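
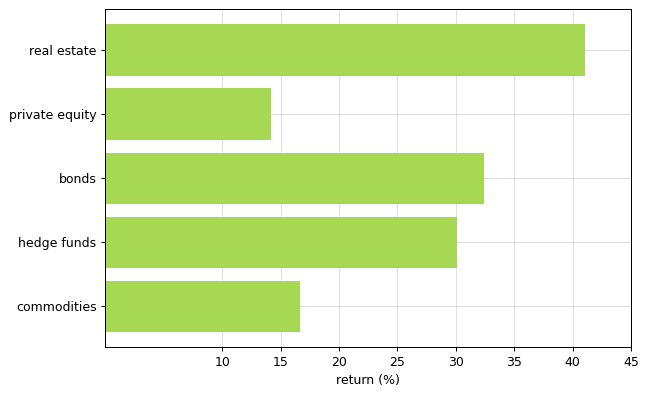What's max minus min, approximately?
Max real estate ≈ 40, min private equity ≈ 15; range ≈ 25.

≈ 25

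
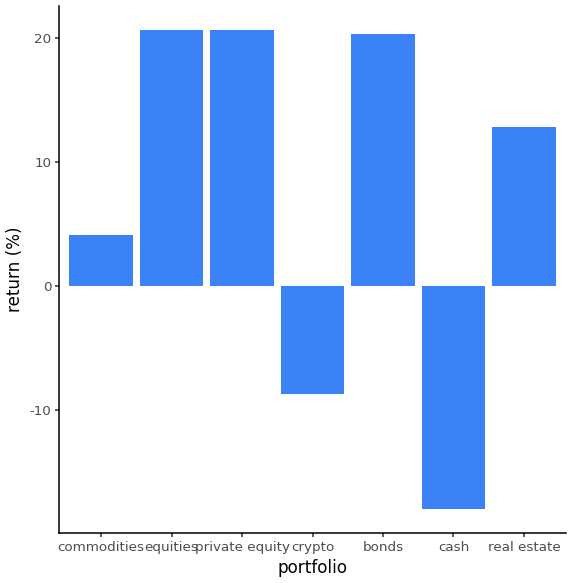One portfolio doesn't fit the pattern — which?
cash ≈ -20; the rest sit between ≈ -10 and ≈ 20.

cash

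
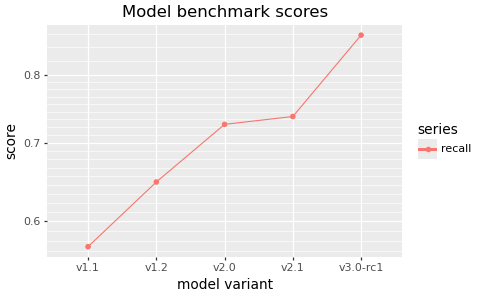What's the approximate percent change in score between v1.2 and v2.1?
v1.2 ≈ 0.65, v2.1 ≈ 0.75; (0.75 − 0.65) / 0.65 ≈ +15.4%.

≈ +15.4%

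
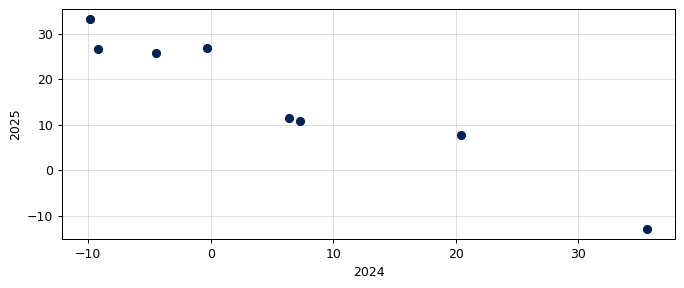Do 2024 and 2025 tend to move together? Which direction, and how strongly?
Points are negatively correlated; strong (|r| ≈ 1.0).

negative, strong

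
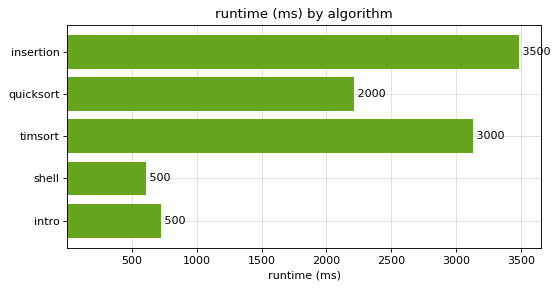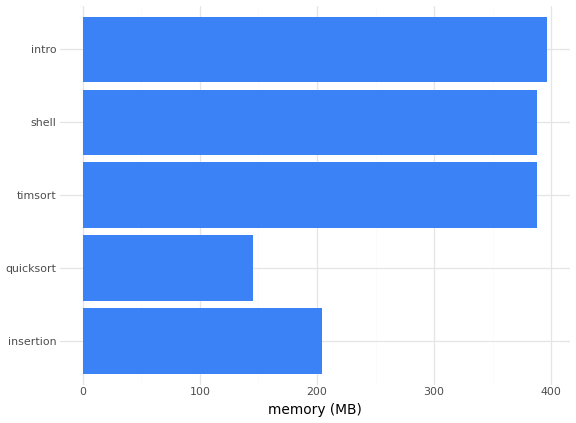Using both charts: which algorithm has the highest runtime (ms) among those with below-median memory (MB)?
insertion

Chart 2 median memory (MB) ≈ 400; below-median algorithms: insertion, quicksort. Among those, insertion has the highest runtime (ms) (≈ 3500).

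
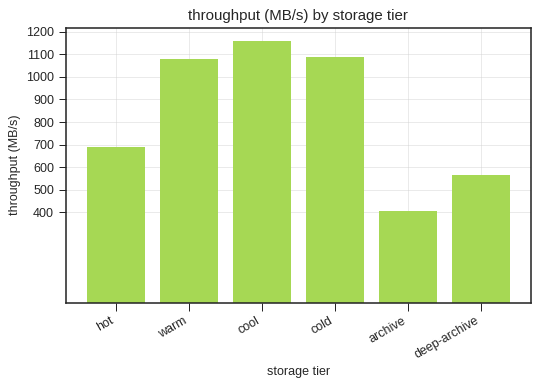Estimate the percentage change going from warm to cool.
≈ +9.1%

warm ≈ 1100, cool ≈ 1200; (1200 − 1100) / 1100 ≈ +9.1%.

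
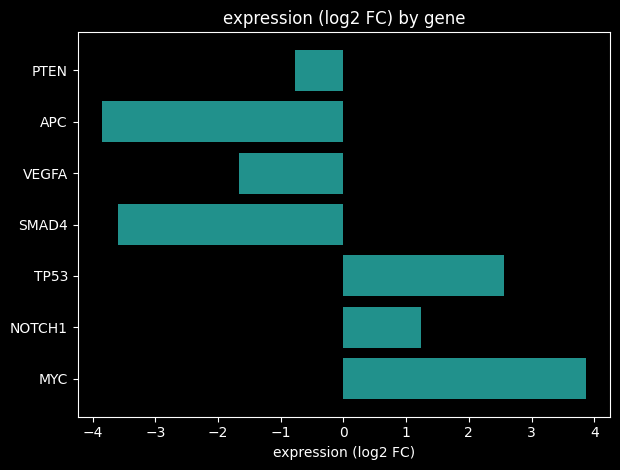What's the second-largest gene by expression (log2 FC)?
Top 3: MYC ≈ 4, TP53 ≈ 3, NOTCH1 ≈ 1.

TP53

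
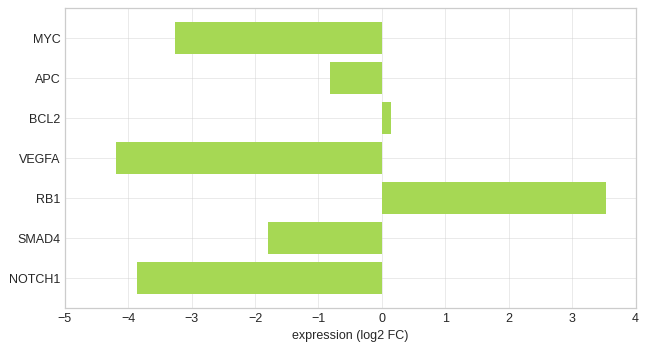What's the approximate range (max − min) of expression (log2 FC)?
≈ 8

Max RB1 ≈ 4, min VEGFA ≈ -4; range ≈ 8.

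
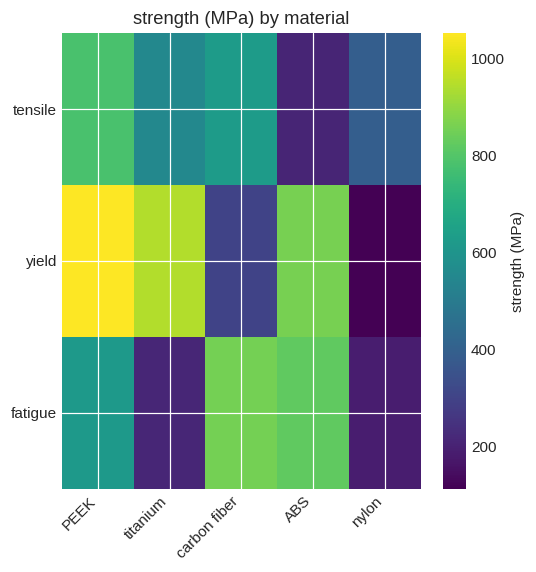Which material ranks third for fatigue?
Top 4 for fatigue: carbon fiber ≈ 900, ABS ≈ 800, PEEK ≈ 600, titanium ≈ 200.

PEEK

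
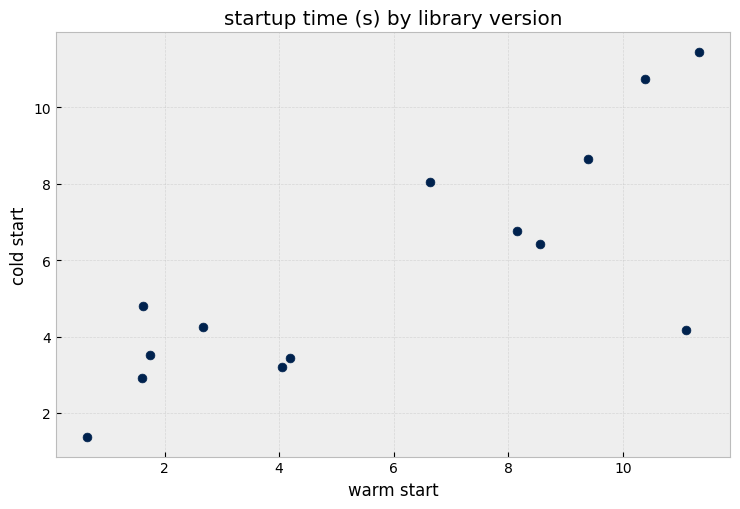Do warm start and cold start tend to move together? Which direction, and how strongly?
positive, strong

Points are positively correlated; strong (|r| ≈ 0.8).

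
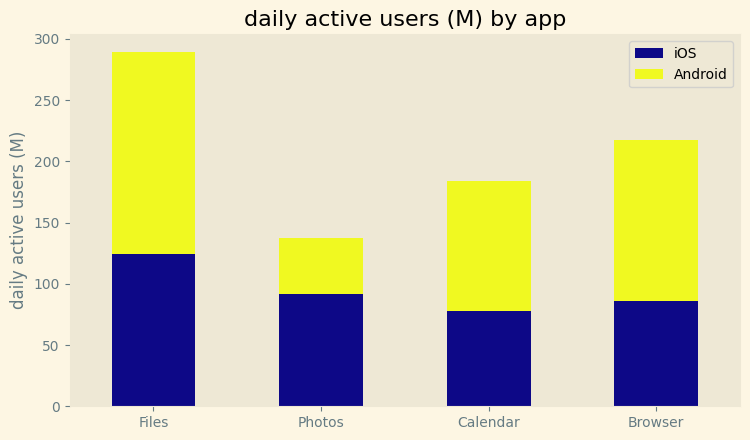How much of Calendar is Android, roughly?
Android top ≈ 175, bottom ≈ 75; segment ≈ 100.

≈ 100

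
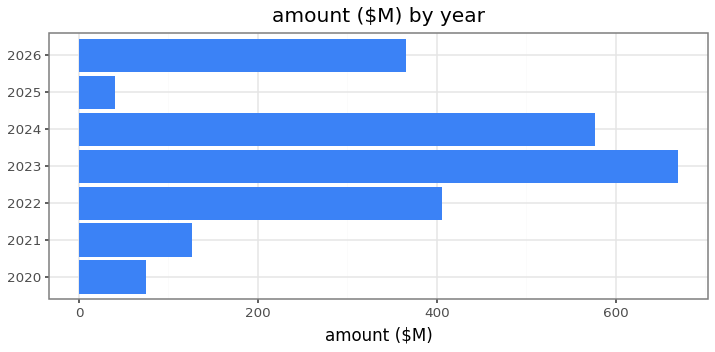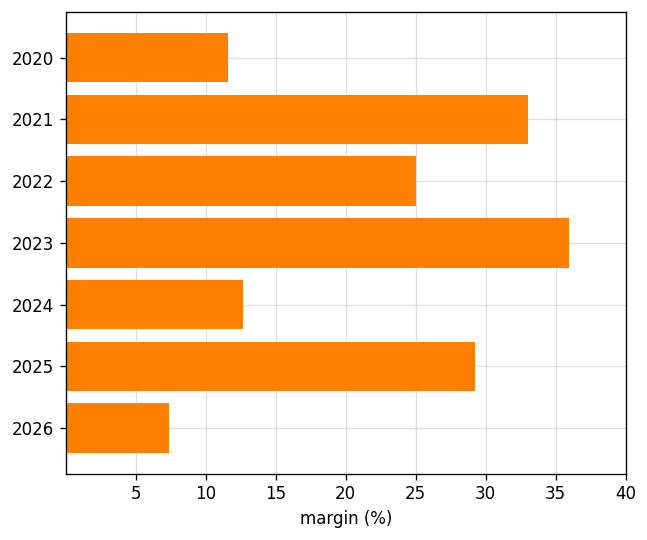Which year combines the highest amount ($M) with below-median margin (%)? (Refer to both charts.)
Chart 2 median margin (%) ≈ 25; below-median years: 2020, 2024, 2026. Among those, 2024 has the highest amount ($M) (≈ 600).

2024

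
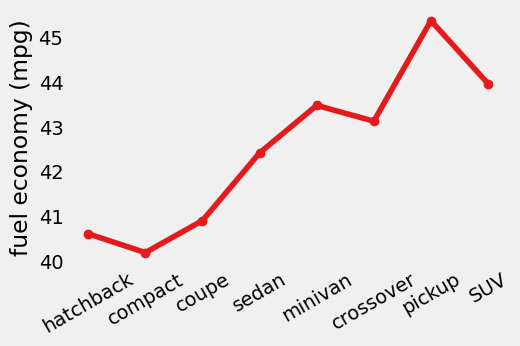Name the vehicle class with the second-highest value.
SUV

Top 3: pickup ≈ 45.5, SUV ≈ 44.0, minivan ≈ 43.5.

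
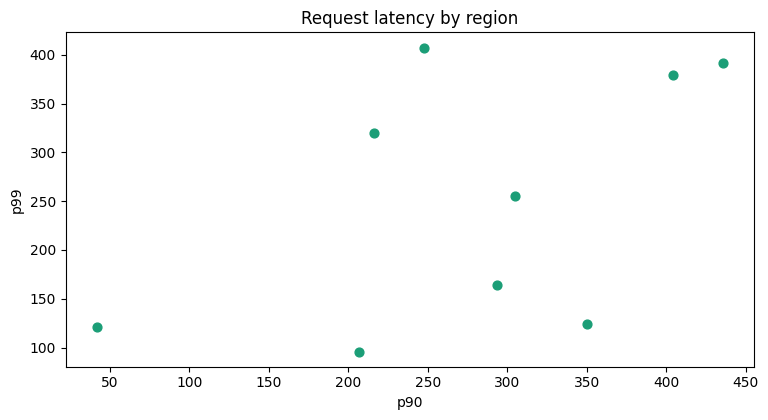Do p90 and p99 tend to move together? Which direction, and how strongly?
Points are positively correlated; moderate (|r| ≈ 0.5).

positive, moderate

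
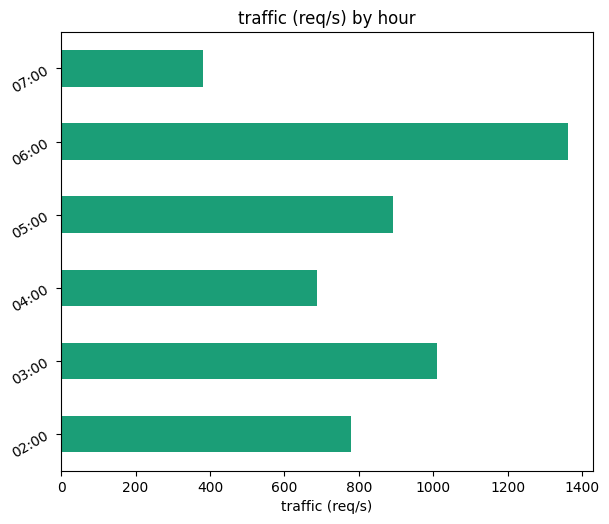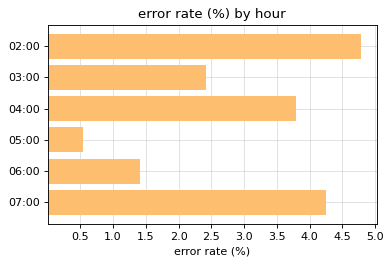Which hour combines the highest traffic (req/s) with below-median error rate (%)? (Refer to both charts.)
Chart 2 median error rate (%) ≈ 3; below-median hours: 03:00, 05:00, 06:00. Among those, 06:00 has the highest traffic (req/s) (≈ 1400).

06:00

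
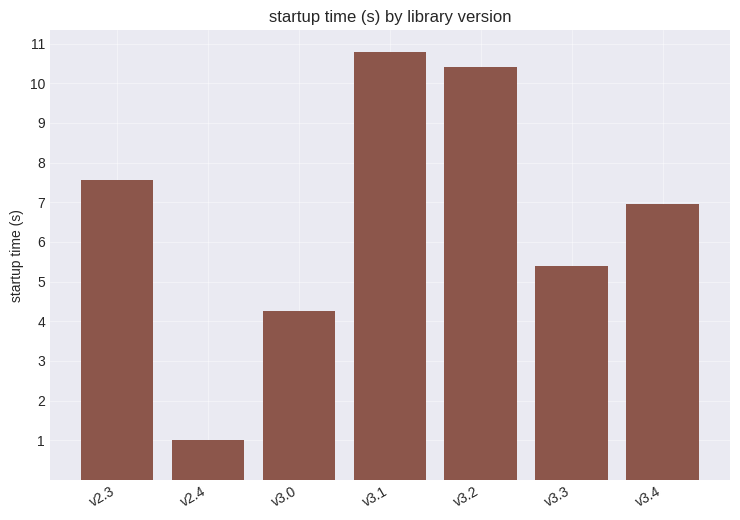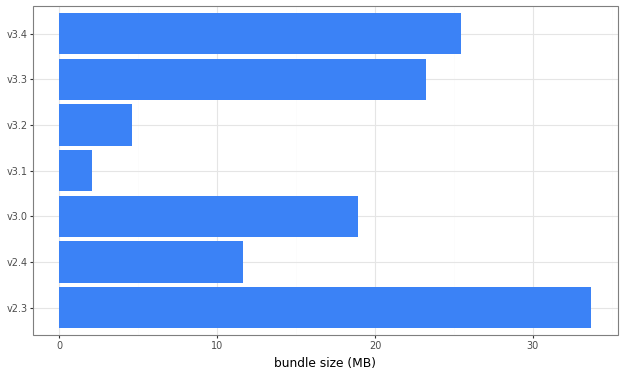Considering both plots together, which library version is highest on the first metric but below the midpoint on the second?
Chart 2 median bundle size (MB) ≈ 20; below-median library versions: v2.4, v3.1, v3.2. Among those, v3.1 has the highest startup time (s) (≈ 11).

v3.1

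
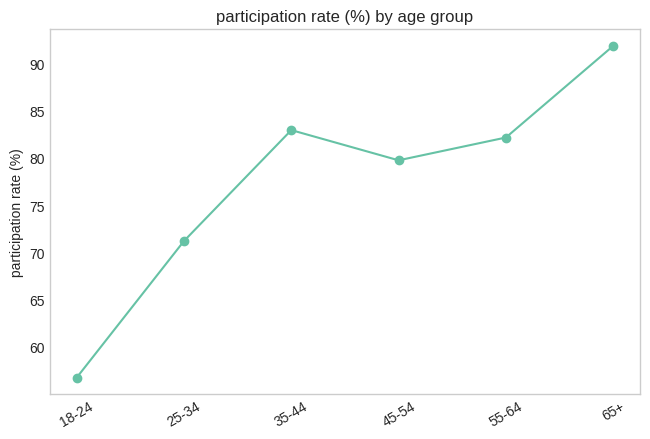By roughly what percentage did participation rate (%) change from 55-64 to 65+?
55-64 ≈ 80, 65+ ≈ 90; (90 − 80) / 80 ≈ +12.5%.

≈ +12.5%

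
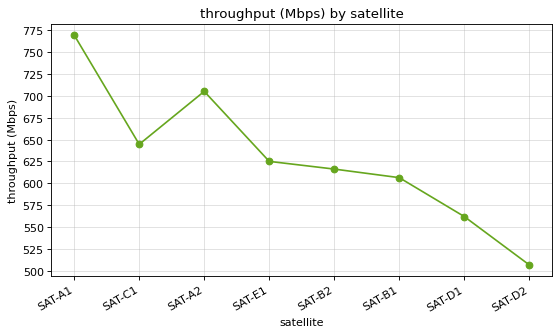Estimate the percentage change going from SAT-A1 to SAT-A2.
SAT-A1 ≈ 775, SAT-A2 ≈ 700; (700 − 775) / 775 ≈ -9.7%.

≈ -9.7%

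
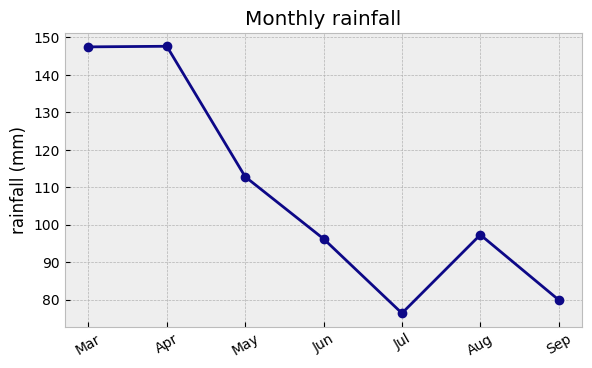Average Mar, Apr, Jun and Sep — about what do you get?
≈ 120

(150 + 150 + 100 + 80) / 4 ≈ 120.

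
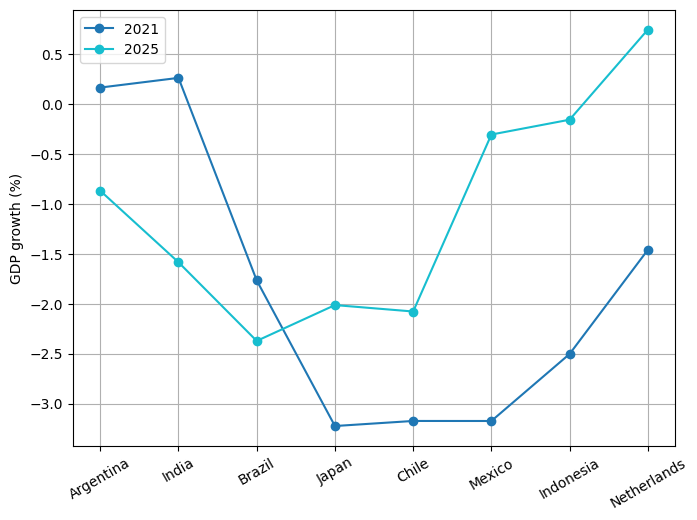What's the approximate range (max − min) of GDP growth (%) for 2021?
≈ 3.5

Max India ≈ 0.5, min Japan ≈ -3.0; range ≈ 3.5.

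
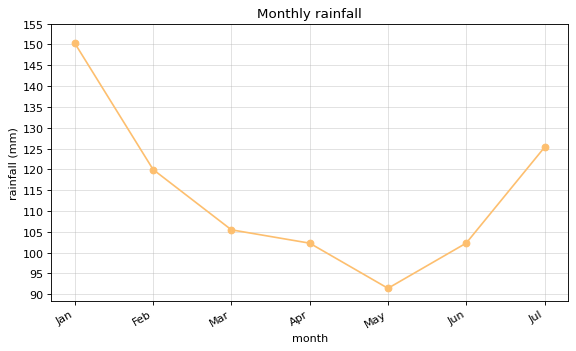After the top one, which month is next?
Top 3: Jan ≈ 150, Jul ≈ 125, Feb ≈ 120.

Jul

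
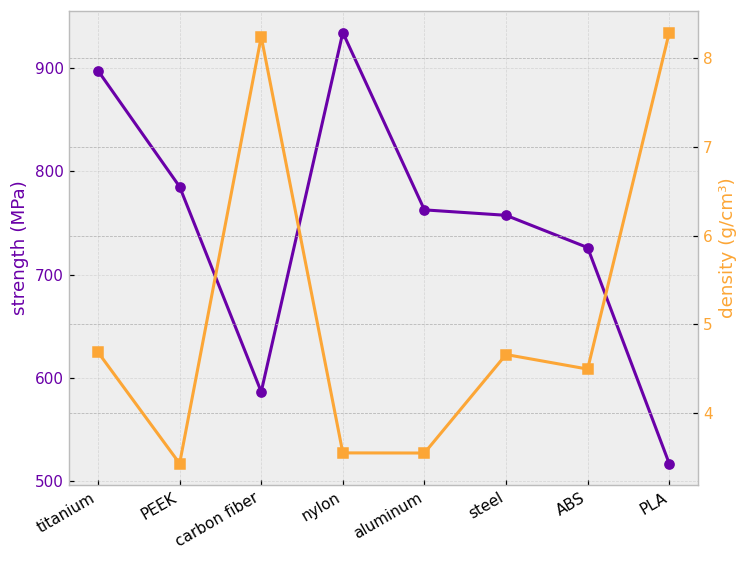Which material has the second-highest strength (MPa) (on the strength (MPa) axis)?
titanium

Top 3 (on the strength (MPa) axis): nylon ≈ 950, titanium ≈ 900, PEEK ≈ 800.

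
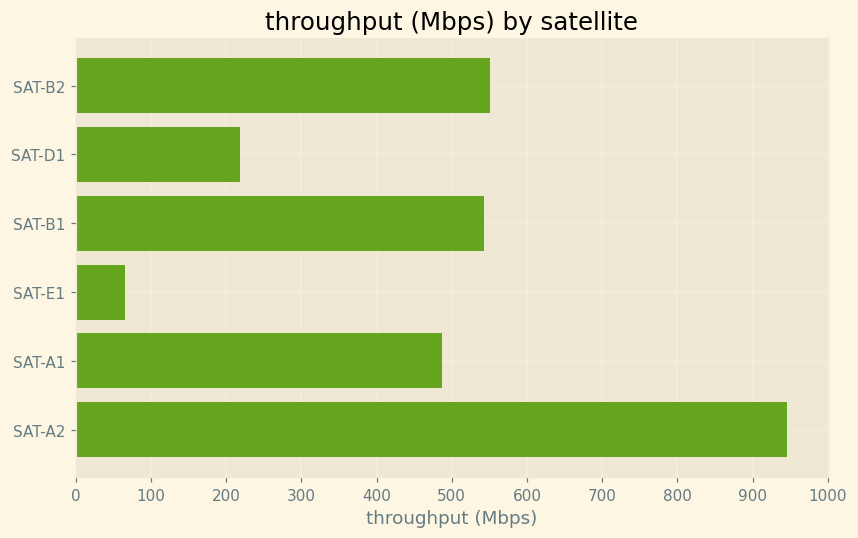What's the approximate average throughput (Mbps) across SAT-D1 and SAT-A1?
≈ 350

(200 + 500) / 2 ≈ 350.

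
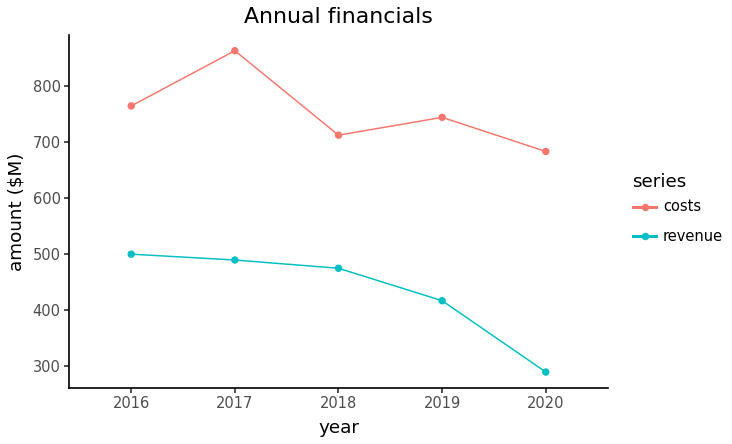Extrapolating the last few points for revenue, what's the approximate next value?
≈ 225

Last three: 450, 400, 300 → slope ≈ -75/step → next ≈ 225.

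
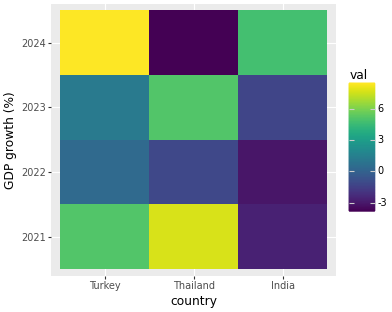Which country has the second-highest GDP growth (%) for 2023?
Top 3 for 2023: Thailand ≈ 6, Turkey ≈ 2, India ≈ -2.

Turkey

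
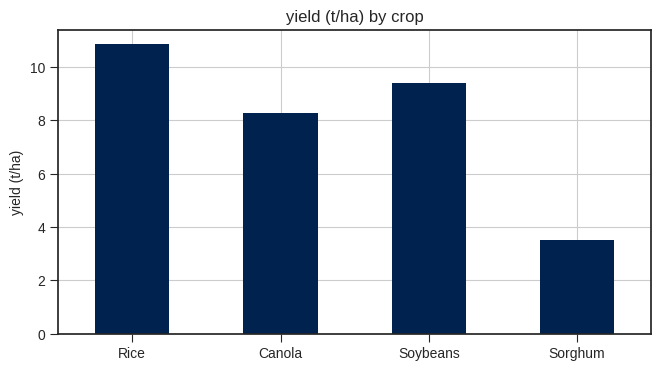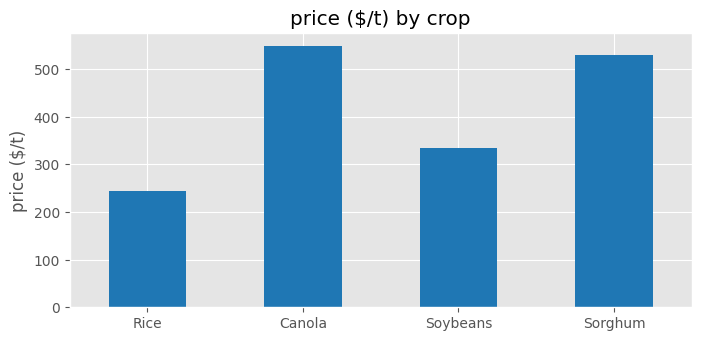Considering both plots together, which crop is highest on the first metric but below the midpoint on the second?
Chart 2 median price ($/t) ≈ 400; below-median crops: Rice, Soybeans. Among those, Rice has the highest yield (t/ha) (≈ 11).

Rice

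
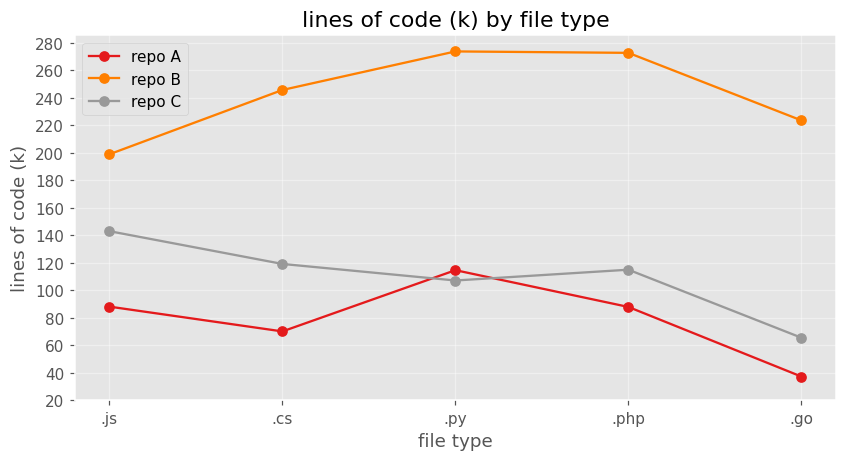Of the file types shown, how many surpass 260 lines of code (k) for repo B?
2

Above 260: .py, .php.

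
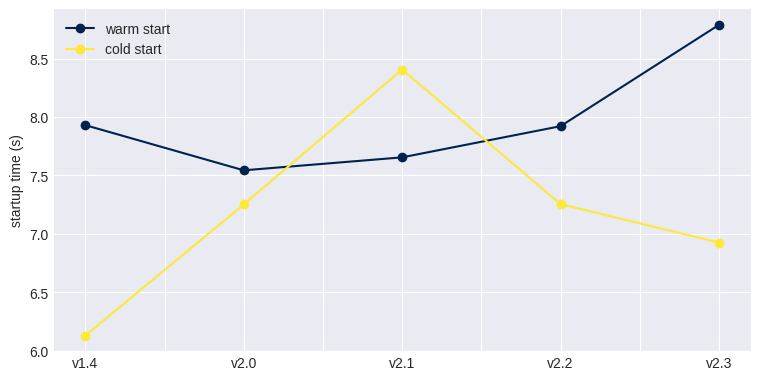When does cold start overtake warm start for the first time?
v2.1

v2.0: cold start ≈ 7.5 vs warm start ≈ 7.5 (not yet); v2.1: cold start ≈ 8.5 vs warm start ≈ 7.5 (first crossover).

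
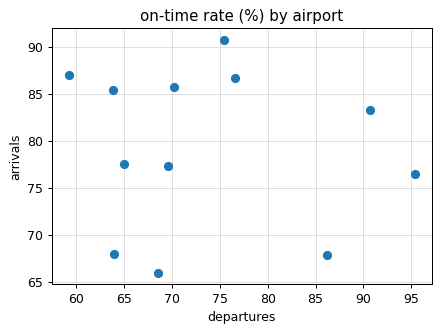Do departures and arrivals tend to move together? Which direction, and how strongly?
no clear correlation

Points are roughly uncorrelated; weak (|r| ≈ 0.1).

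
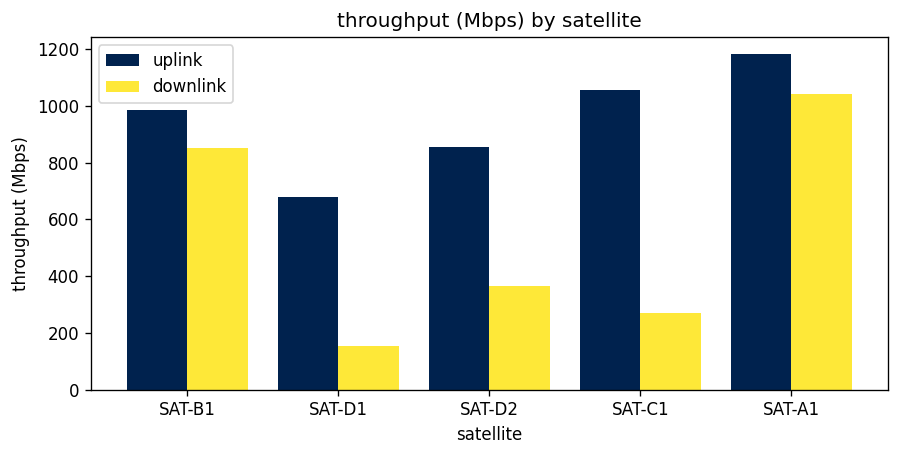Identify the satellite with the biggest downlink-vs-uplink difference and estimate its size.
SAT-C1, ≈ 800 Mbps

SAT-C1: downlink ≈ 300, uplink ≈ 1100 → gap ≈ 800. Next-largest (SAT-D1) is only ≈ 500.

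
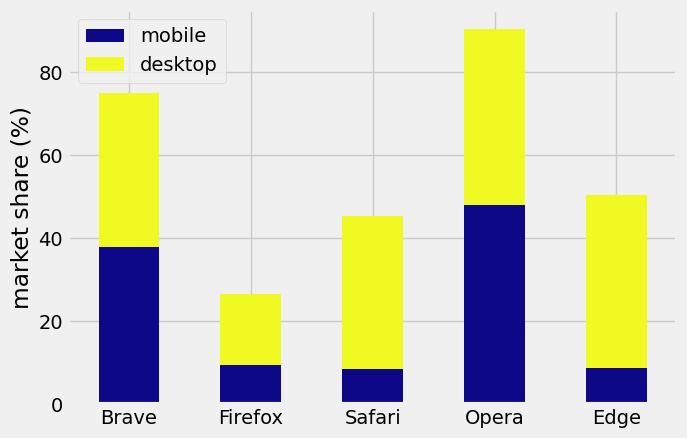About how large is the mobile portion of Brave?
≈ 40

mobile top ≈ 40, bottom ≈ 0; segment ≈ 40.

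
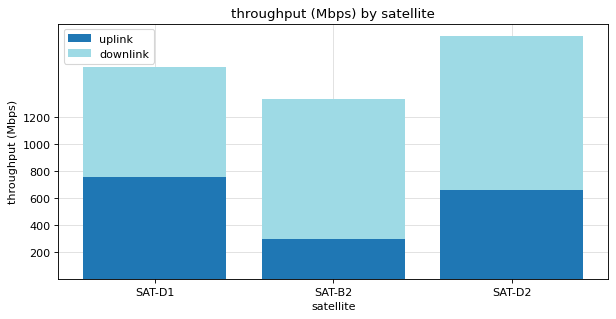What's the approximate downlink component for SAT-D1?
≈ 800

downlink top ≈ 1600, bottom ≈ 800; segment ≈ 800.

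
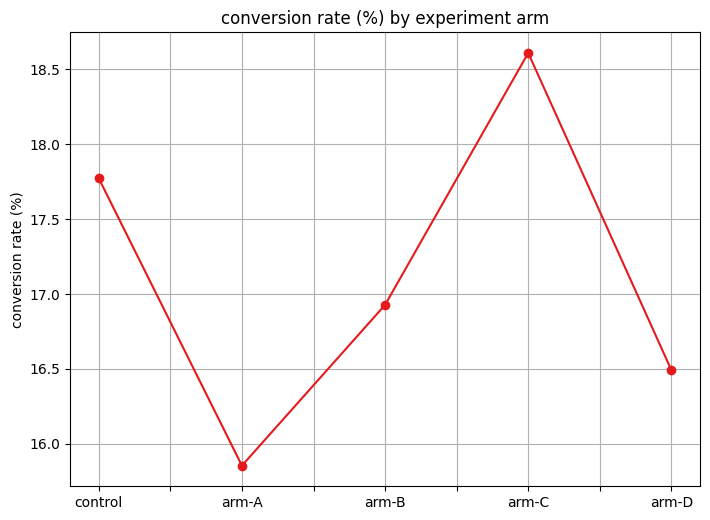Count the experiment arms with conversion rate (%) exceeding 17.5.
2

Above 17.5: control, arm-C.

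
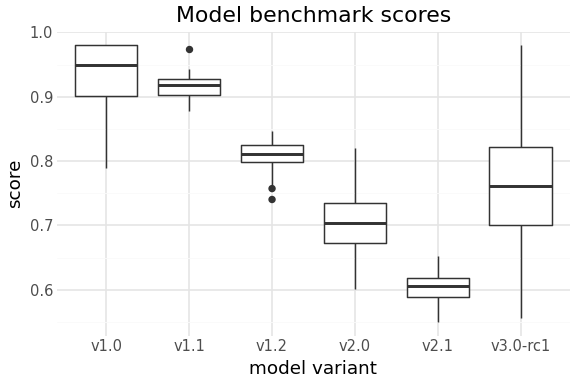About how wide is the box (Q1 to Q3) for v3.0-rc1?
≈ 0.10

Q3 ≈ 0.80, Q1 ≈ 0.70; IQR ≈ 0.10.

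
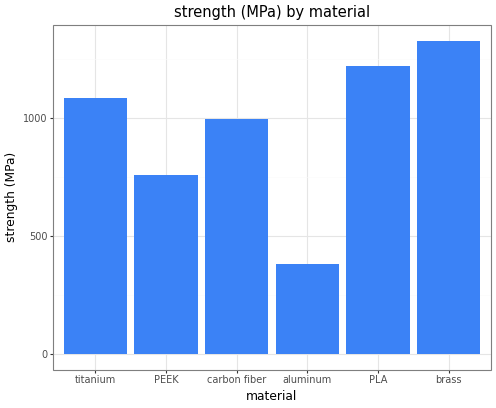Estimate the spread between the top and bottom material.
Max brass ≈ 1400, min aluminum ≈ 400; range ≈ 1000.

≈ 1000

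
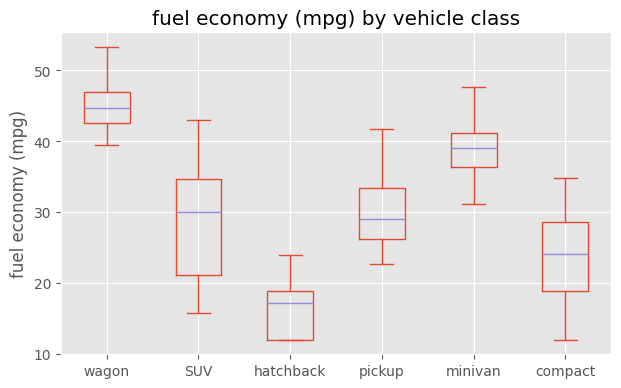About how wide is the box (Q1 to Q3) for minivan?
Q3 ≈ 40, Q1 ≈ 35; IQR ≈ 5.

≈ 5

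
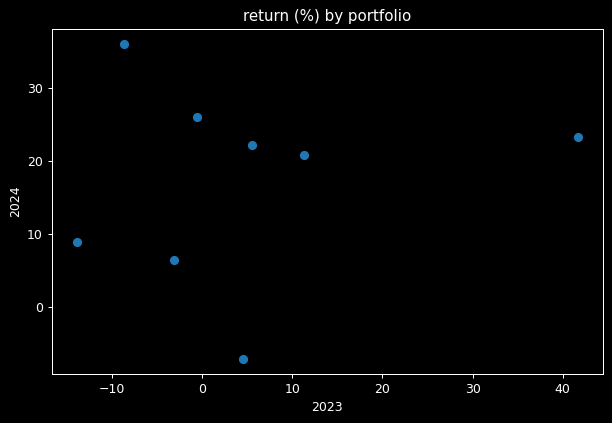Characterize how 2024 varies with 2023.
no clear correlation

Points are roughly uncorrelated; weak (|r| ≈ 0.1).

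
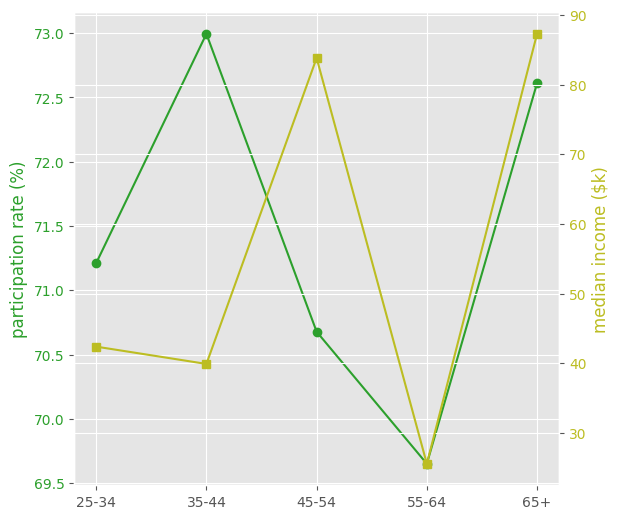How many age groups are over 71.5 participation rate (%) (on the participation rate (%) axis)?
Above 71.5: 35-44, 65+.

2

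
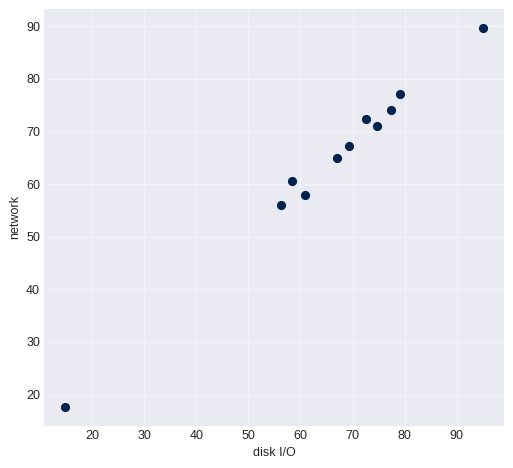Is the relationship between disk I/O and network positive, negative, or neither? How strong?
Points are positively correlated; strong (|r| ≈ 1.0).

positive, strong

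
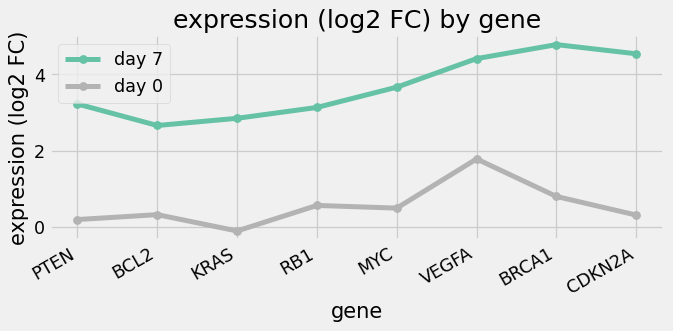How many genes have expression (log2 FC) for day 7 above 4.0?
Above 4.0: VEGFA, BRCA1, CDKN2A.

3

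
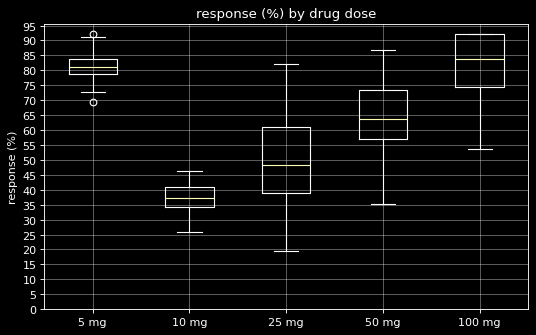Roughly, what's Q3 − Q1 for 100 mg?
≈ 15

Q3 ≈ 90, Q1 ≈ 75; IQR ≈ 15.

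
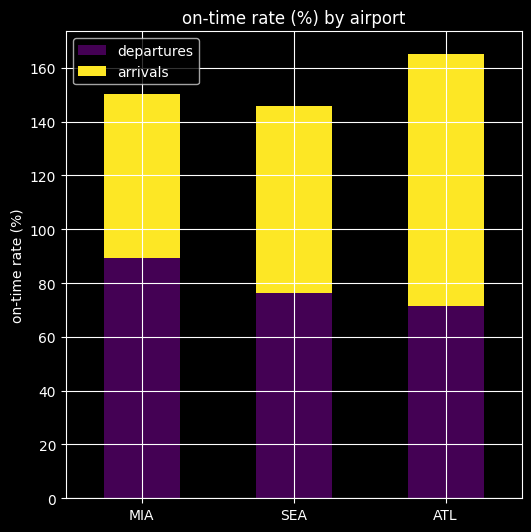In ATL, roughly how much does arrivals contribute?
≈ 80

arrivals top ≈ 160, bottom ≈ 80; segment ≈ 80.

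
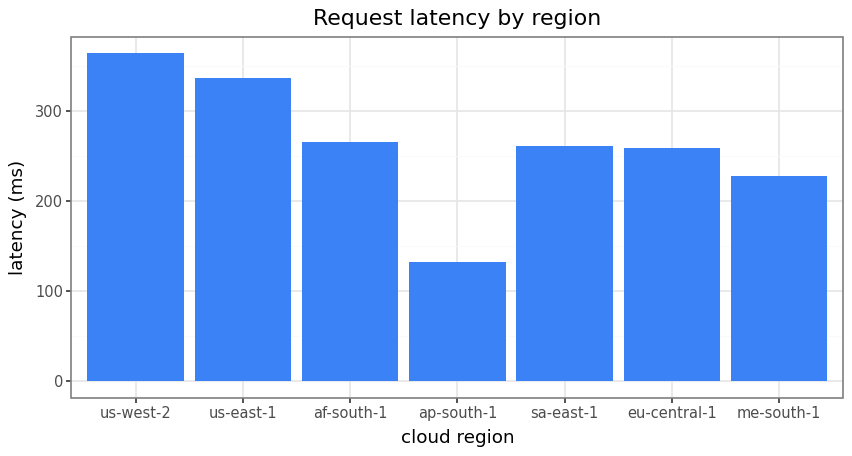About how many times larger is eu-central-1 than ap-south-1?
eu-central-1 ≈ 250, ap-south-1 ≈ 150; 250/150 ≈ 1.67.

≈ 1.67×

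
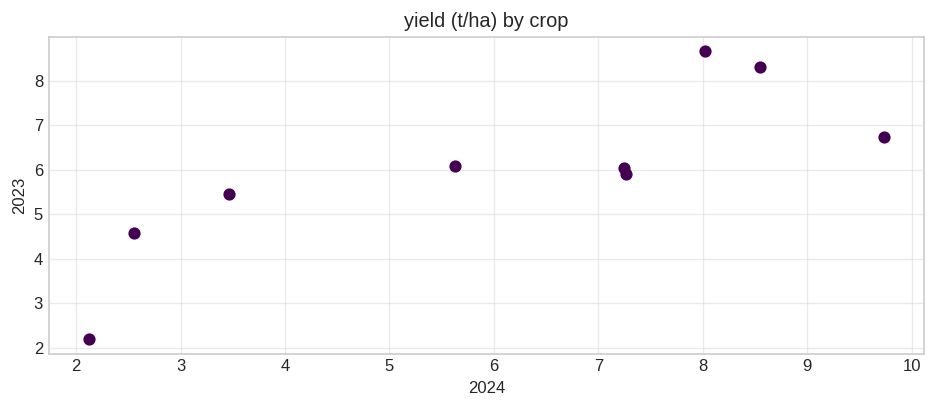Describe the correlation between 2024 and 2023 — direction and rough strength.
Points are positively correlated; strong (|r| ≈ 0.8).

positive, strong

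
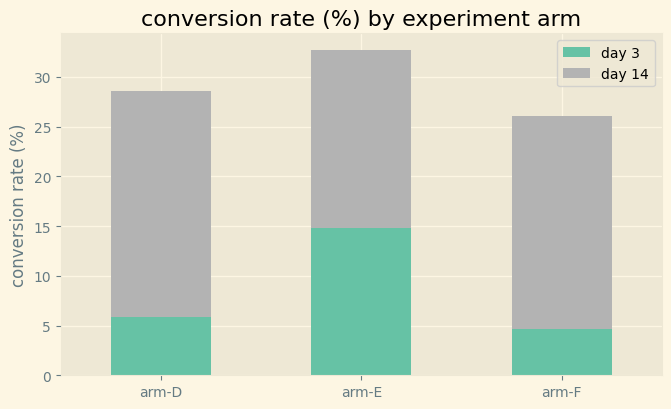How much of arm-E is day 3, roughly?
≈ 15

day 3 top ≈ 15, bottom ≈ 0; segment ≈ 15.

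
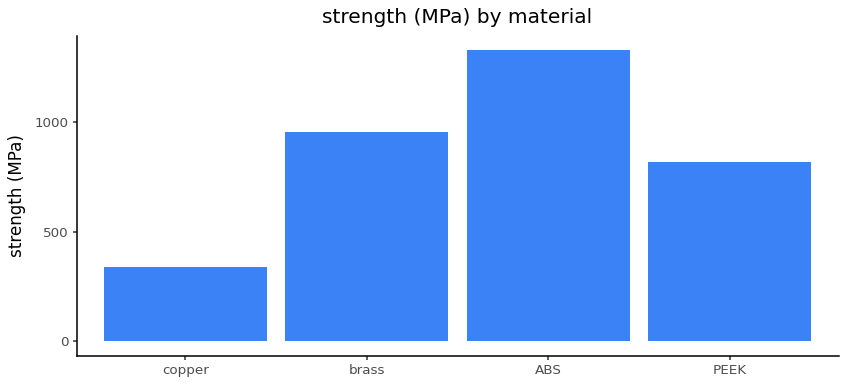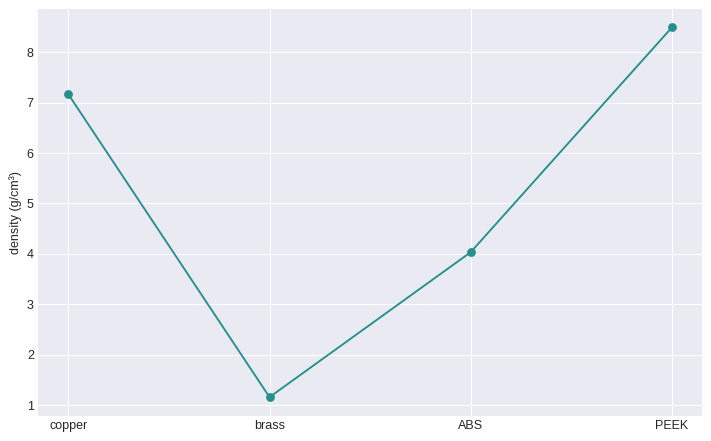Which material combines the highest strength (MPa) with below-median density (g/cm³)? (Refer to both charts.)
ABS

Chart 2 median density (g/cm³) ≈ 6; below-median materials: brass, ABS. Among those, ABS has the highest strength (MPa) (≈ 1400).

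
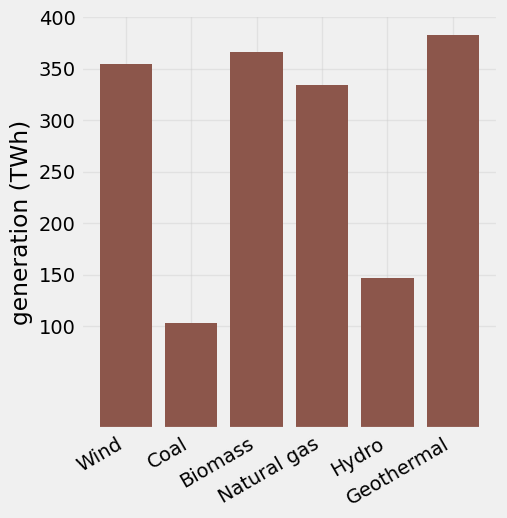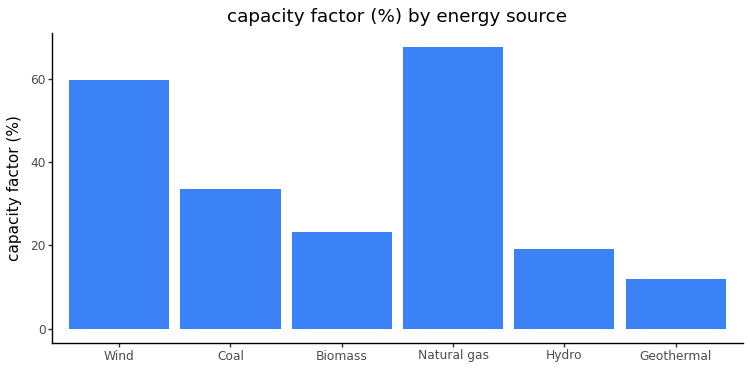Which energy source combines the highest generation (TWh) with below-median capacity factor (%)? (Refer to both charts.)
Chart 2 median capacity factor (%) ≈ 30; below-median energy sources: Biomass, Hydro, Geothermal. Among those, Geothermal has the highest generation (TWh) (≈ 400).

Geothermal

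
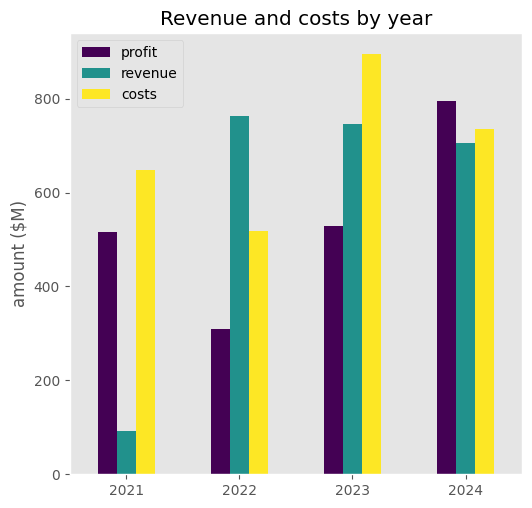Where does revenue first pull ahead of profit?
2022

2021: revenue ≈ 100 vs profit ≈ 500 (not yet); 2022: revenue ≈ 800 vs profit ≈ 300 (first crossover).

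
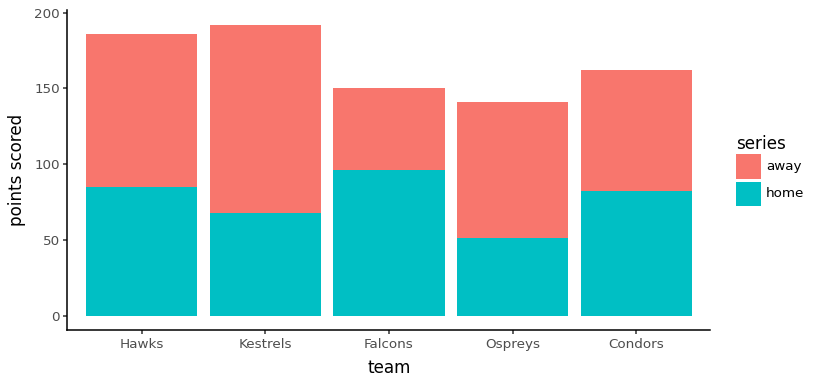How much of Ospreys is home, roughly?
home top ≈ 60, bottom ≈ 0; segment ≈ 60.

≈ 60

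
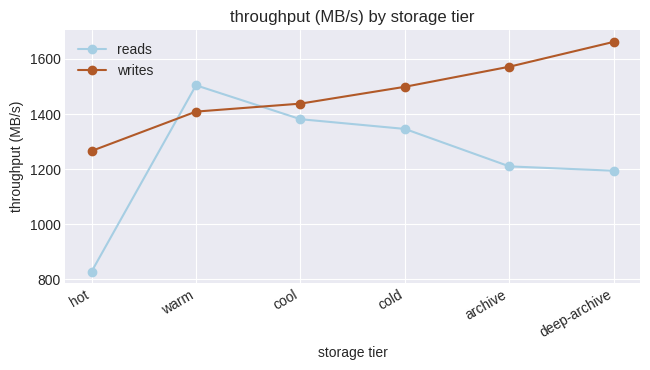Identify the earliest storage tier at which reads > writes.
warm

hot: reads ≈ 800 vs writes ≈ 1300 (not yet); warm: reads ≈ 1500 vs writes ≈ 1400 (first crossover).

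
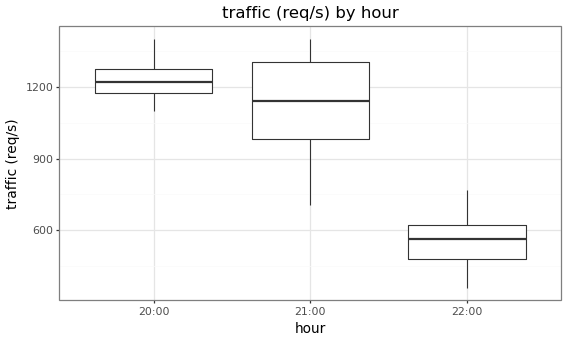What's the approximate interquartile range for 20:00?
≈ 100

Q3 ≈ 1300, Q1 ≈ 1200; IQR ≈ 100.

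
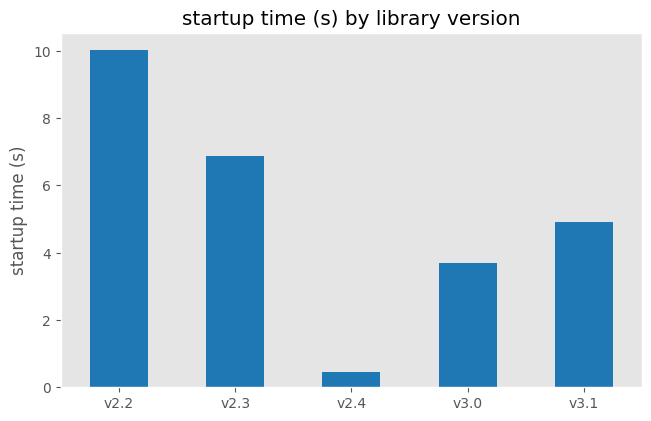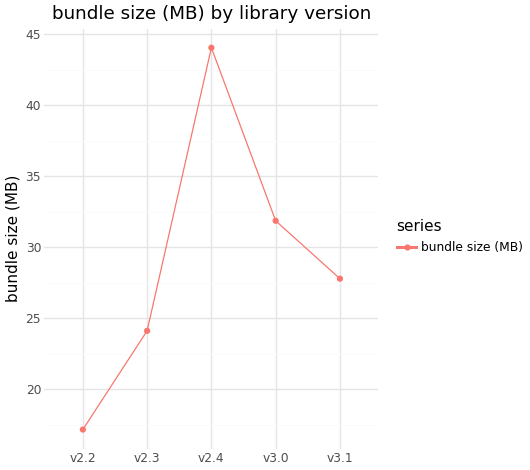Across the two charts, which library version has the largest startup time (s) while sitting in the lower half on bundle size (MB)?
v2.2

Chart 2 median bundle size (MB) ≈ 30; below-median library versions: v2.2, v2.3. Among those, v2.2 has the highest startup time (s) (≈ 10).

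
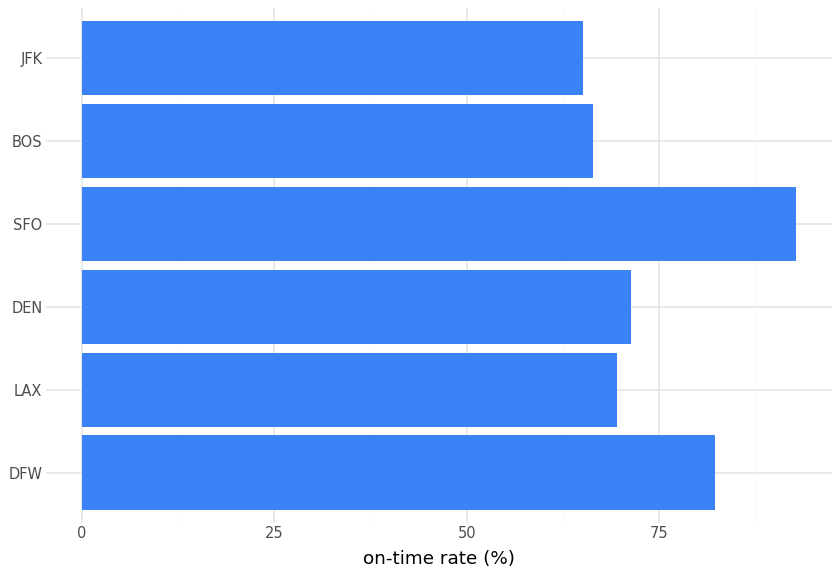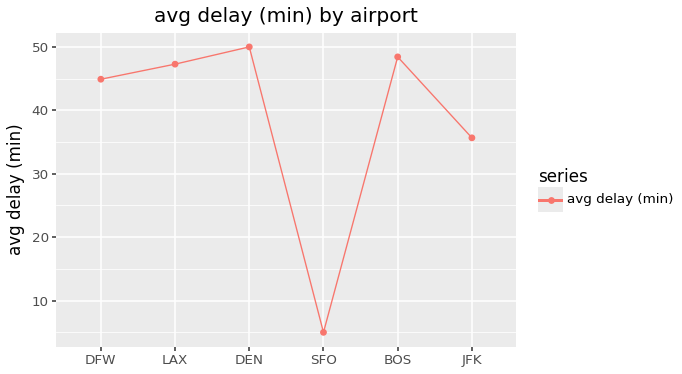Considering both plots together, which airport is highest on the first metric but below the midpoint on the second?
Chart 2 median avg delay (min) ≈ 45; below-median airports: DFW, SFO, JFK. Among those, SFO has the highest on-time rate (%) (≈ 90).

SFO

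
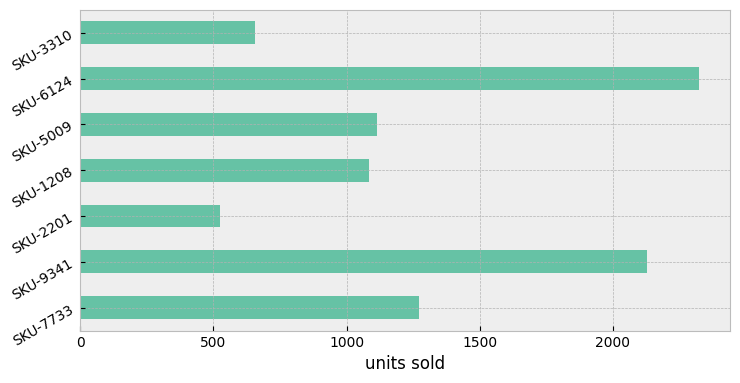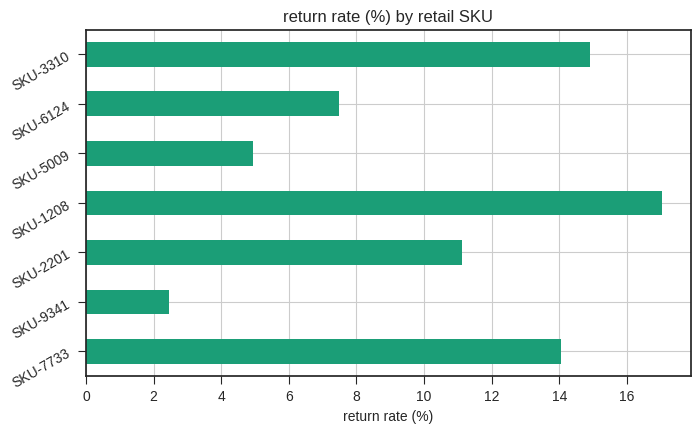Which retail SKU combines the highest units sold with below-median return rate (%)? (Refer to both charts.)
Chart 2 median return rate (%) ≈ 12; below-median retail SKUs: SKU-9341, SKU-5009, SKU-6124. Among those, SKU-6124 has the highest units sold (≈ 2500).

SKU-6124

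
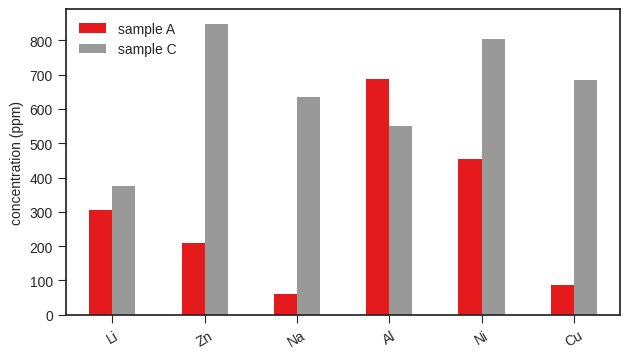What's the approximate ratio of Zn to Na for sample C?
Zn ≈ 800, Na ≈ 600; 800/600 ≈ 1.33.

≈ 1.33×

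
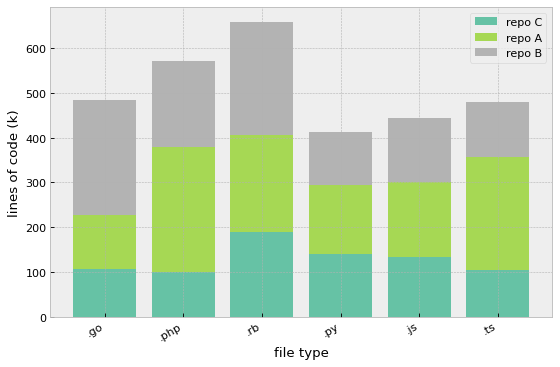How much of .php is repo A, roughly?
repo A top ≈ 400, bottom ≈ 100; segment ≈ 300.

≈ 300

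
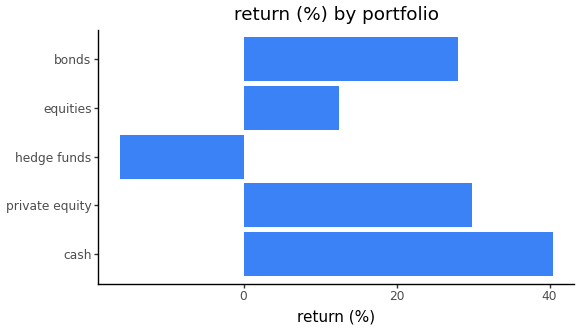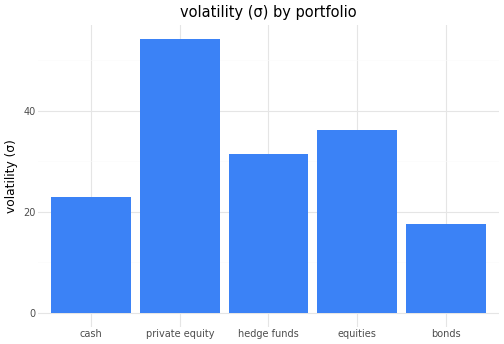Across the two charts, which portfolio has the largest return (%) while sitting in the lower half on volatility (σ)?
Chart 2 median volatility (σ) ≈ 30; below-median portfolios: cash, bonds. Among those, cash has the highest return (%) (≈ 40).

cash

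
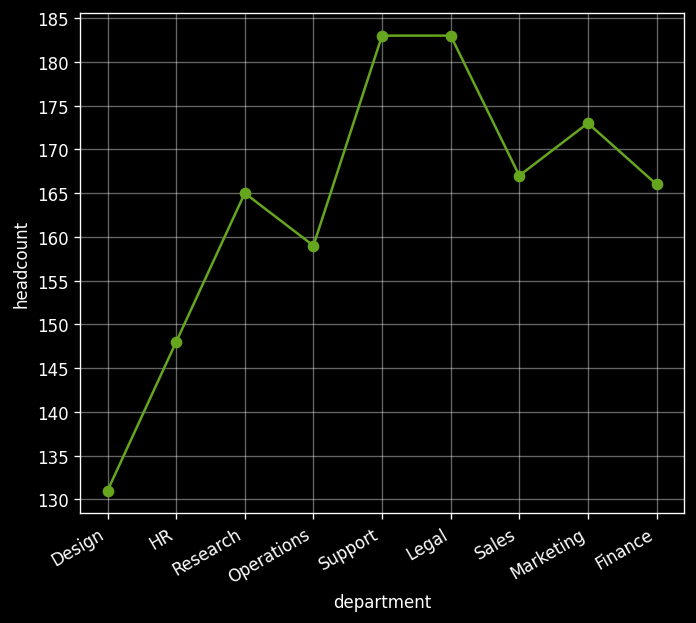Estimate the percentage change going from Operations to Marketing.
≈ +9.4%

Operations ≈ 160, Marketing ≈ 175; (175 − 160) / 160 ≈ +9.4%.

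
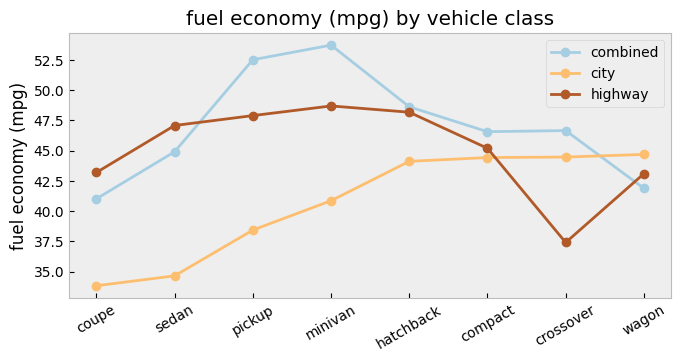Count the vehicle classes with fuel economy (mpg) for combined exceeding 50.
2

Above 50: pickup, minivan.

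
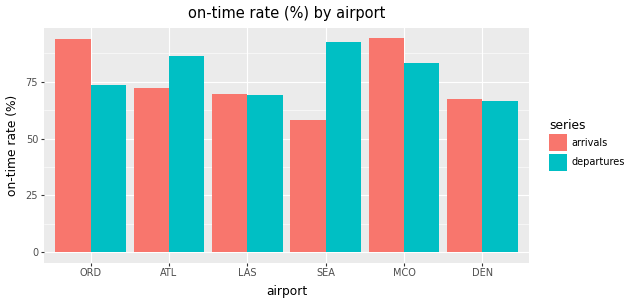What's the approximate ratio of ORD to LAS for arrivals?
≈ 1.29×

ORD ≈ 90, LAS ≈ 70; 90/70 ≈ 1.29.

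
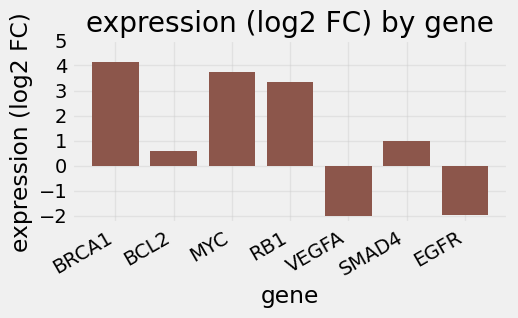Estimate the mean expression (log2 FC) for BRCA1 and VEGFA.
≈ 1

(4 + -2) / 2 ≈ 1.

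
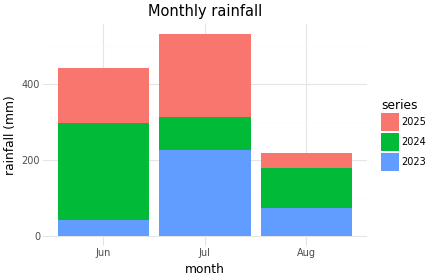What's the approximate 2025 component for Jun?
2025 top ≈ 450, bottom ≈ 300; segment ≈ 150.

≈ 150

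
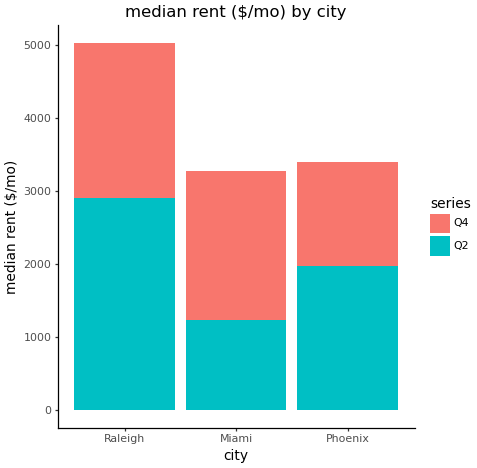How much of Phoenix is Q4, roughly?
Q4 top ≈ 3500, bottom ≈ 2000; segment ≈ 1500.

≈ 1500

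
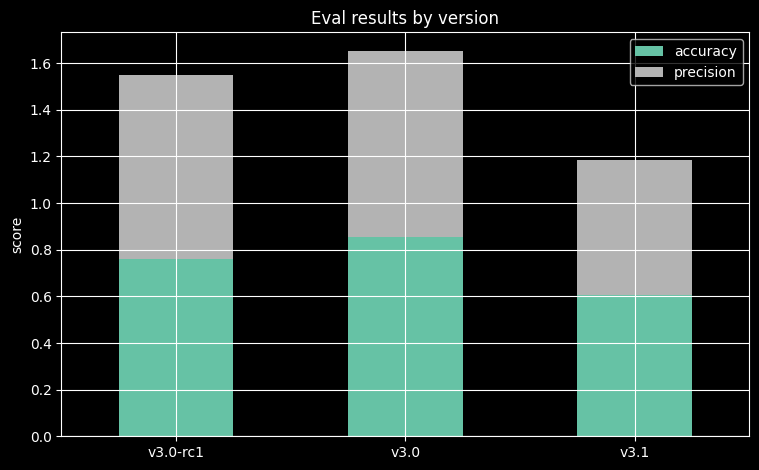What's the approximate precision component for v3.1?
≈ 0.6

precision top ≈ 1.2, bottom ≈ 0.6; segment ≈ 0.6.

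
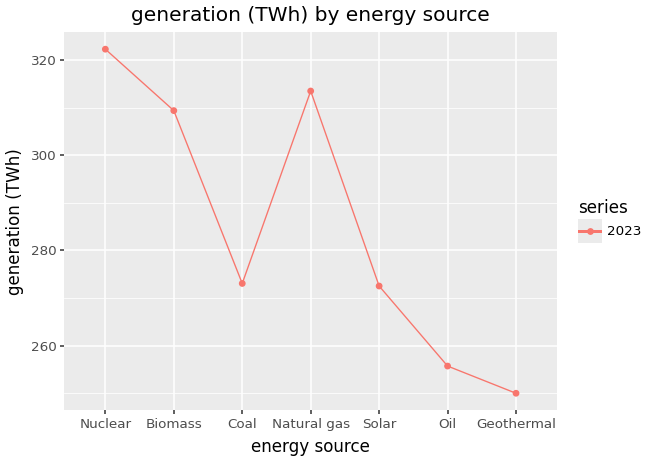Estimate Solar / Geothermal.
Solar ≈ 270, Geothermal ≈ 250; 270/250 ≈ 1.08.

≈ 1.08×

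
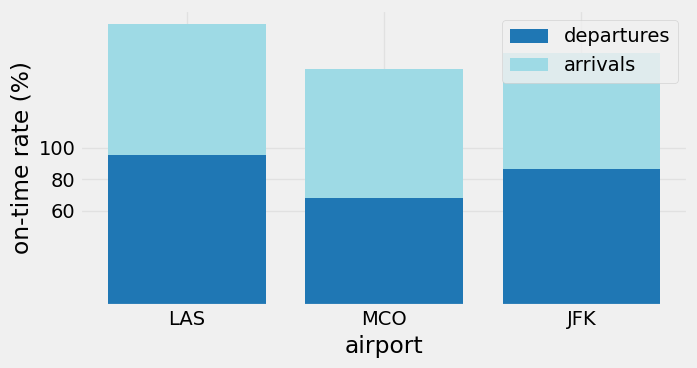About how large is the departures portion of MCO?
≈ 60

departures top ≈ 60, bottom ≈ 0; segment ≈ 60.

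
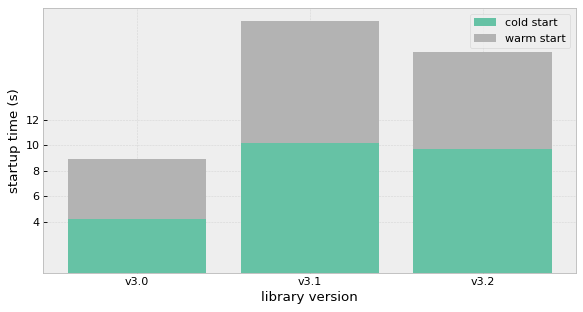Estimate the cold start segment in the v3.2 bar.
≈ 10

cold start top ≈ 10, bottom ≈ 0; segment ≈ 10.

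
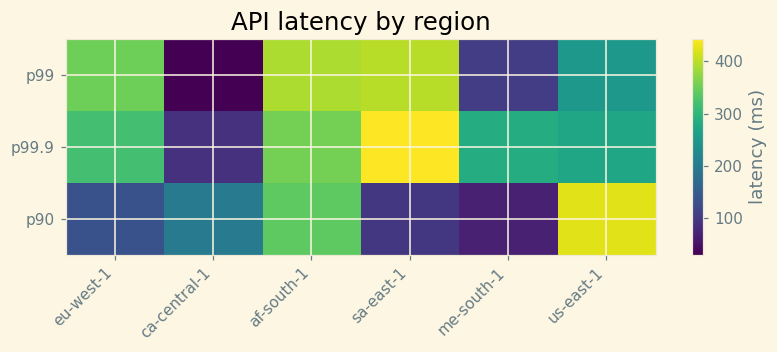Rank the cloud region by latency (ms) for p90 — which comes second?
Top 3 for p90: us-east-1 ≈ 400, af-south-1 ≈ 350, ca-central-1 ≈ 200.

af-south-1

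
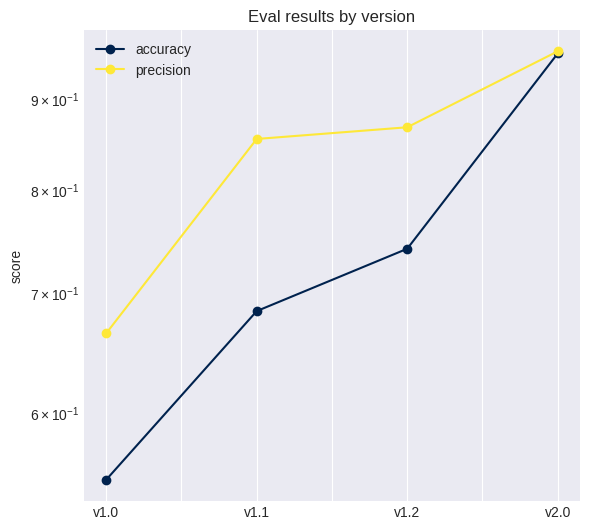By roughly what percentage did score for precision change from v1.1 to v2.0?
≈ +11.8%

v1.1 ≈ 0.85, v2.0 ≈ 0.95; (0.95 − 0.85) / 0.85 ≈ +11.8%.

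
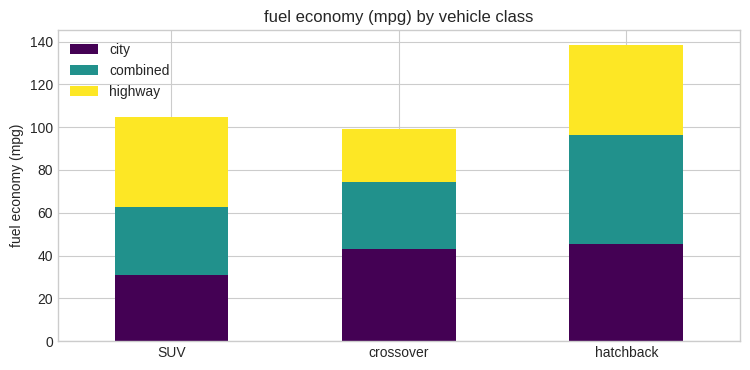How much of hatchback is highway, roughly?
≈ 40

highway top ≈ 140, bottom ≈ 100; segment ≈ 40.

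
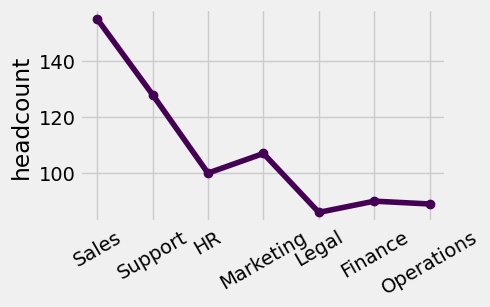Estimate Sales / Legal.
Sales ≈ 160, Legal ≈ 90; 160/90 ≈ 1.78.

≈ 1.78×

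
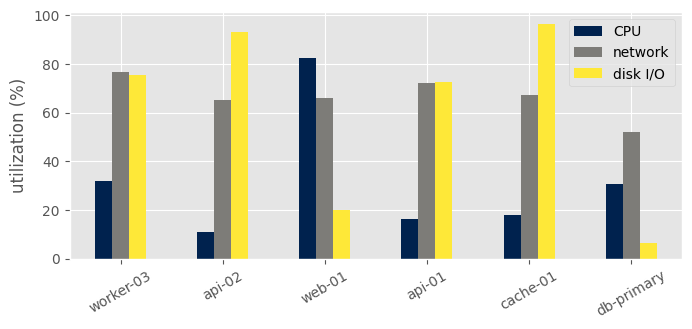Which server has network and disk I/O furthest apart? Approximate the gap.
web-01, ≈ 50 %

web-01: network ≈ 70, disk I/O ≈ 20 → gap ≈ 50. Next-largest (db-primary) is only ≈ 40.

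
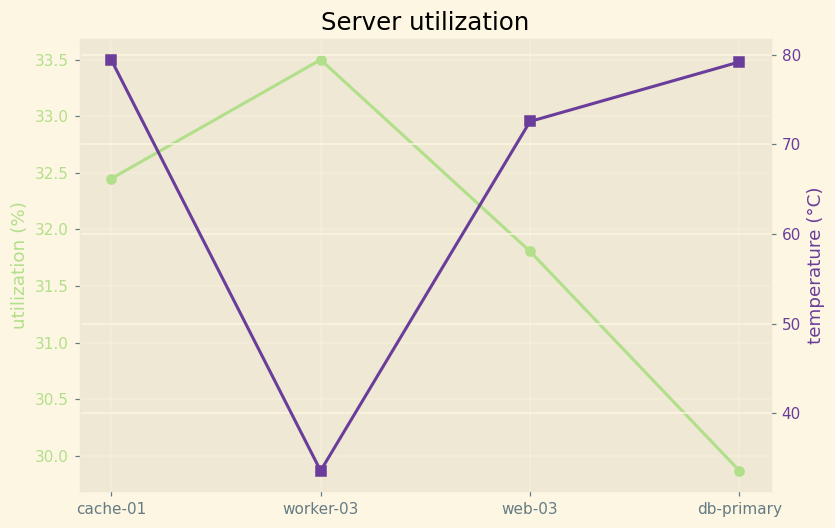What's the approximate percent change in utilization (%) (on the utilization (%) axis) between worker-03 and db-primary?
worker-03 ≈ 33.5, db-primary ≈ 30.0; (30.0 − 33.5) / 33.5 ≈ -10.4%.

≈ -10.4%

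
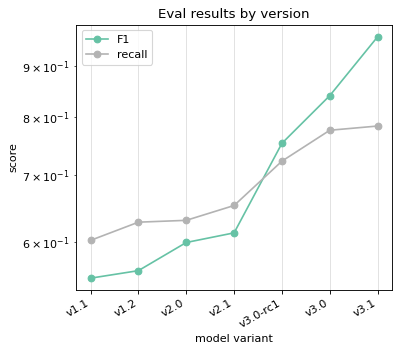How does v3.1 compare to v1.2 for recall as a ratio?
≈ 1.23×

v3.1 ≈ 0.80, v1.2 ≈ 0.65; 0.80/0.65 ≈ 1.23.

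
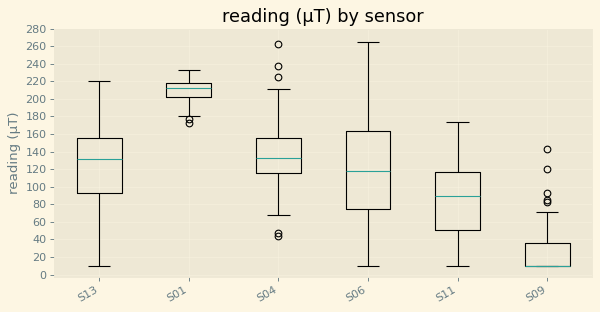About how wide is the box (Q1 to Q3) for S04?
Q3 ≈ 160, Q1 ≈ 120; IQR ≈ 40.

≈ 40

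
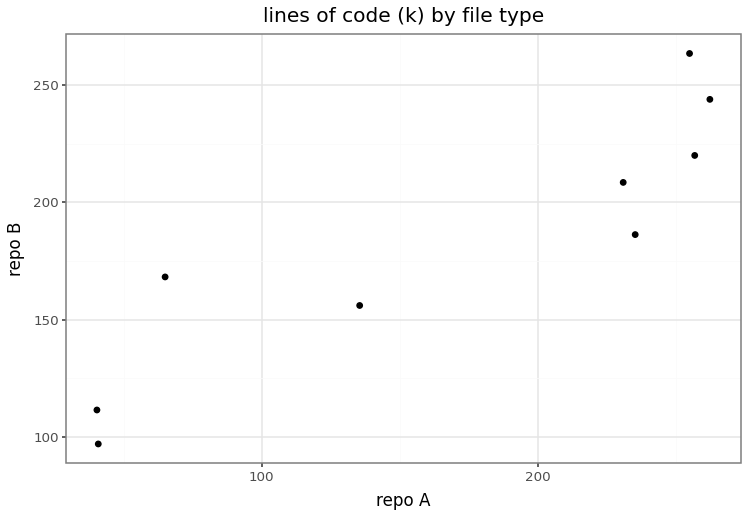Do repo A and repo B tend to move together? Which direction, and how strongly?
Points are positively correlated; strong (|r| ≈ 0.9).

positive, strong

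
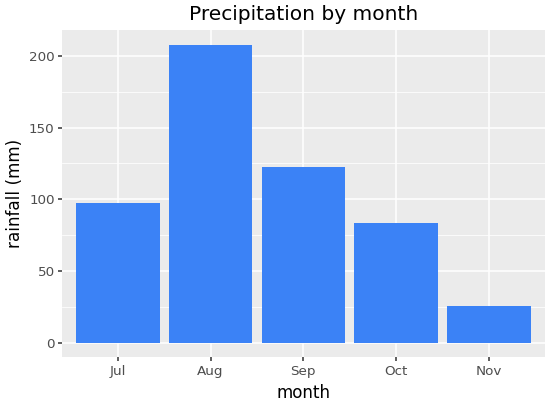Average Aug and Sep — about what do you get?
(200 + 120) / 2 ≈ 160.

≈ 160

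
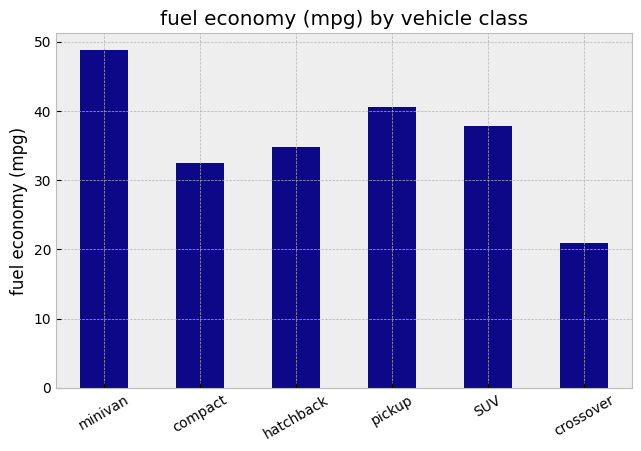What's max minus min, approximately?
Max minivan ≈ 50, min crossover ≈ 20; range ≈ 30.

≈ 30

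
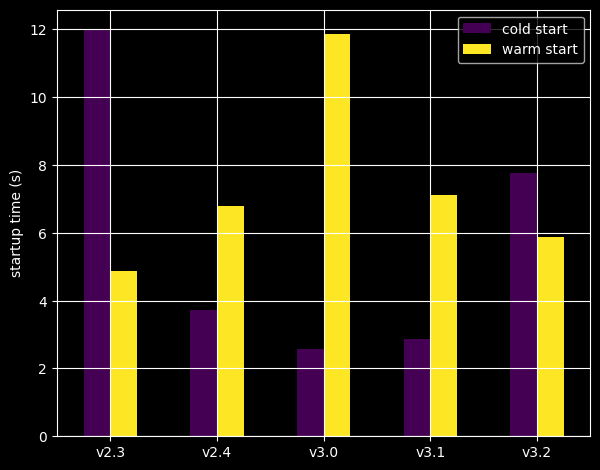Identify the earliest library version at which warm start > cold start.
v2.3: warm start ≈ 5 vs cold start ≈ 12 (not yet); v2.4: warm start ≈ 7 vs cold start ≈ 4 (first crossover).

v2.4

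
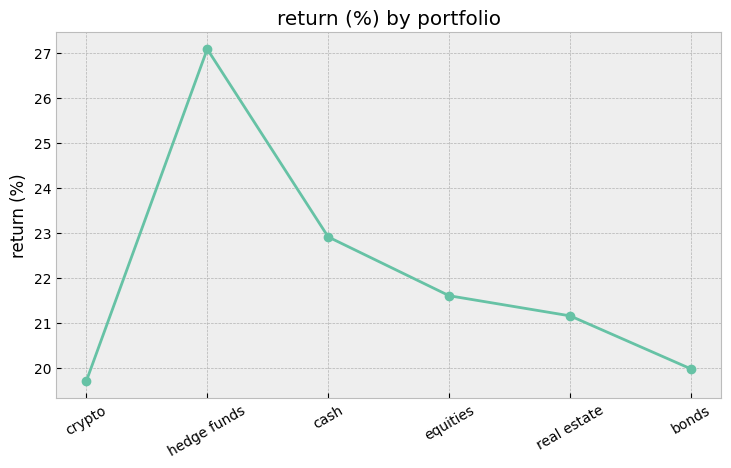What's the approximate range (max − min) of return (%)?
≈ 7

Max hedge funds ≈ 27, min crypto ≈ 20; range ≈ 7.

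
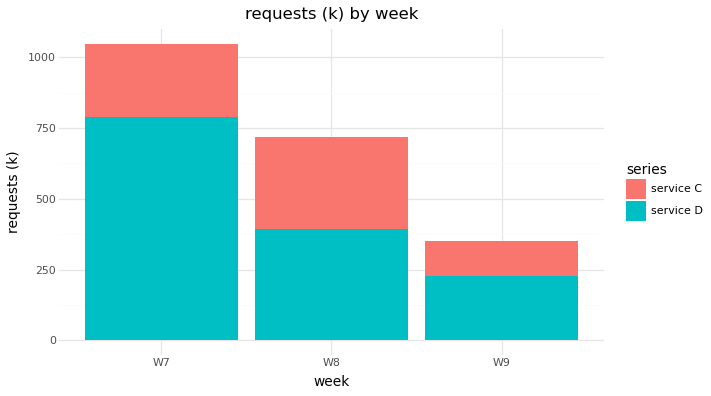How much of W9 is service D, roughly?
≈ 200

service D top ≈ 200, bottom ≈ 0; segment ≈ 200.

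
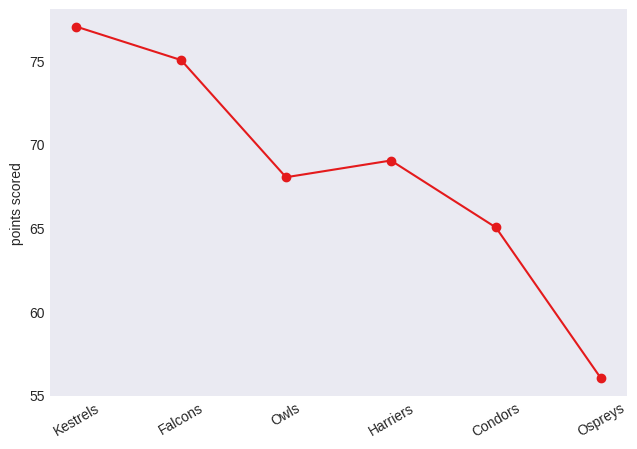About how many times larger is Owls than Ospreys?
≈ 1.21×

Owls ≈ 68, Ospreys ≈ 56; 68/56 ≈ 1.21.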